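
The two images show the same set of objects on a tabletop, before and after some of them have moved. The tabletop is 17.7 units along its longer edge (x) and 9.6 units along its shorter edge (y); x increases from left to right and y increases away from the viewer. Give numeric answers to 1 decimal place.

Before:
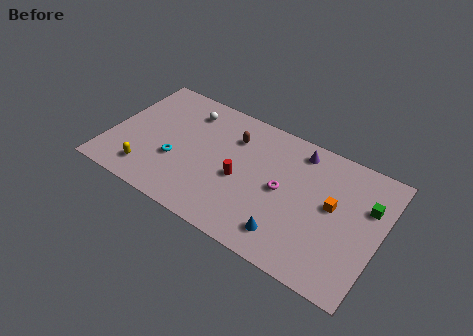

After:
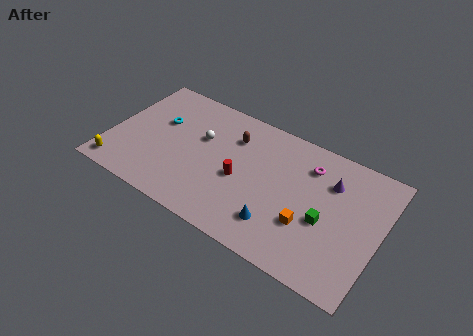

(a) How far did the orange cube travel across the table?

2.5

The orange cube moved from about (14.6, 5.3) to (13.3, 3.2), a distance of √(1.3² + 2.1²) ≈ 2.5.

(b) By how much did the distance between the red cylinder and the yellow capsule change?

+2.0

Before: roughly 6.3 units apart; after: 8.3. That's 2.0 units further apart.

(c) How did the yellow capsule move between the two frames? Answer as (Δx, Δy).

(-1.9, -0.6)

The yellow capsule was at about (2.9, 1.8) and moved to about (1.0, 1.2).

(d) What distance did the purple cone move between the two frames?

2.6

The purple cone was near (12.0, 8.2) before and (14.3, 6.9) after, so it travelled √(2.3² + 1.3²) ≈ 2.6 units.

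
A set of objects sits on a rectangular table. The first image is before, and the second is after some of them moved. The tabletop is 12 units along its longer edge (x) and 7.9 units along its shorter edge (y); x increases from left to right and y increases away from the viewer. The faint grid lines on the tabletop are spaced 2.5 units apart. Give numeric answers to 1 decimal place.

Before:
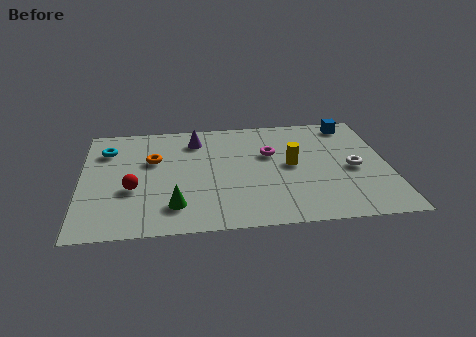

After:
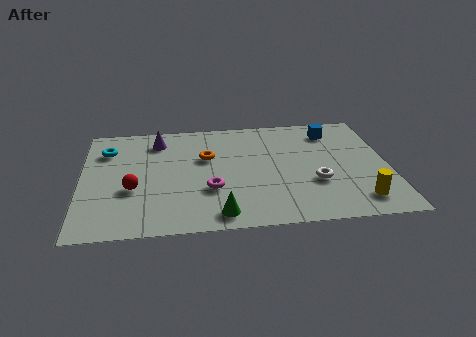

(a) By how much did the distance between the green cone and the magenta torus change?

-3.3

They were about 5.0 units apart before and 1.7 after — 3.3 units closer together.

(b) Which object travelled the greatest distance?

the yellow cylinder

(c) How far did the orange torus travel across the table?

2.1

The orange torus moved from about (2.8, 5.0) to (4.9, 5.0), a distance of √(2.1² + 0.0²) ≈ 2.1.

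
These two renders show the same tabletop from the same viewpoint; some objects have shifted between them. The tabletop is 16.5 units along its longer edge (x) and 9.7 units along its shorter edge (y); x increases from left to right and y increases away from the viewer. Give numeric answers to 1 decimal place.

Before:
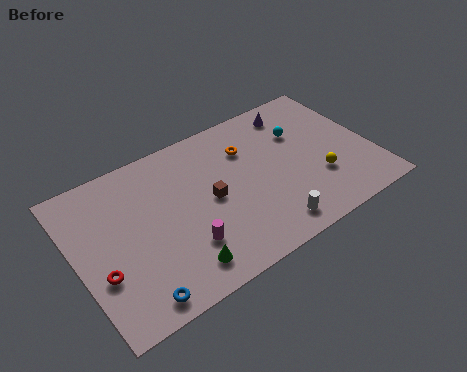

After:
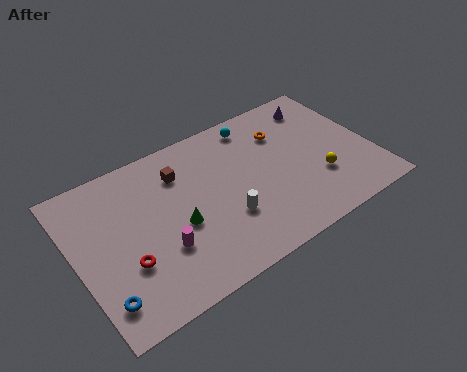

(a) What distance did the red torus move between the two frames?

1.4

From (1.1, 3.4) to (2.5, 3.3), the red torus covered √(1.4² + 0.1²) ≈ 1.4 units.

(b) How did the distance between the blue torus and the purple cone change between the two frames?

+2.1

The distance was about 12.5 in the first image and 14.6 in the second, so they moved 2.1 units further apart.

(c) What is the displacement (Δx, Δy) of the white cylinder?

(-2.1, 1.8)

From the two frames, the white cylinder sits at roughly (10.1, 1.4) before and (8.0, 3.2) after.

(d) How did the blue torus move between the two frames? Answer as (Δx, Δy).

(-1.6, 0.8)

The blue torus was at about (2.6, 1.1) and moved to about (1.0, 1.9).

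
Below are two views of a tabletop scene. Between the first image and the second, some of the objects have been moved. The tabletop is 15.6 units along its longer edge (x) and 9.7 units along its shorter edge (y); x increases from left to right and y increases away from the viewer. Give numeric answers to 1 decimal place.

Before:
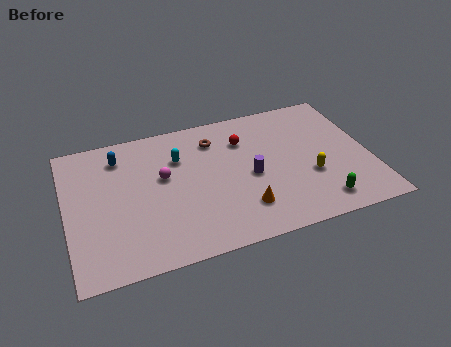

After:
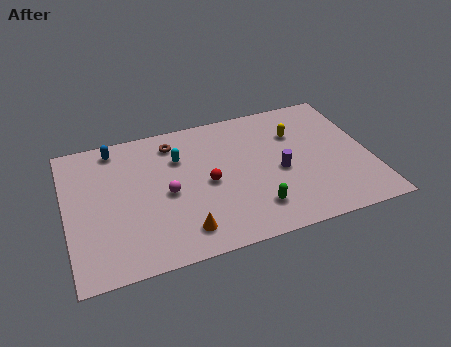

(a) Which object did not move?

the cyan capsule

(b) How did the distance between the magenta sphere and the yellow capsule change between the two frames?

-0.4

Before: roughly 7.7 units apart; after: 7.3. That's 0.4 units closer together.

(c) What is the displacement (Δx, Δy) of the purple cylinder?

(1.5, -0.1)

The purple cylinder was at about (9.4, 4.4) and moved to about (10.9, 4.3).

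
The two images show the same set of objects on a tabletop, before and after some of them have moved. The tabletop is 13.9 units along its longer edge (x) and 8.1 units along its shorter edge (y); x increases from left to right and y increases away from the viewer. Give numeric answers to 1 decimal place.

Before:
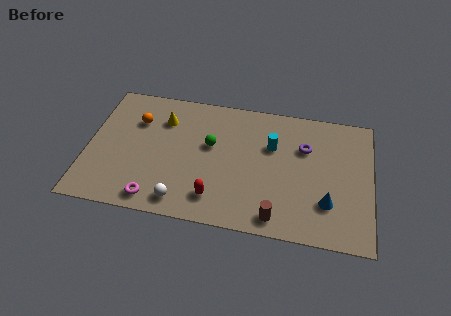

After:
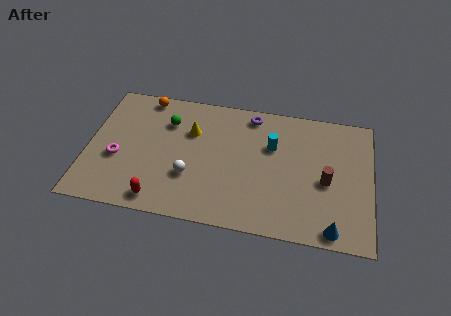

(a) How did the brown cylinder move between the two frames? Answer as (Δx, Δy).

(2.3, 2.6)

The brown cylinder started near (9.4, 1.0) and ended near (11.7, 3.6).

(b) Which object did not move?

the cyan cylinder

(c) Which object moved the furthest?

the brown cylinder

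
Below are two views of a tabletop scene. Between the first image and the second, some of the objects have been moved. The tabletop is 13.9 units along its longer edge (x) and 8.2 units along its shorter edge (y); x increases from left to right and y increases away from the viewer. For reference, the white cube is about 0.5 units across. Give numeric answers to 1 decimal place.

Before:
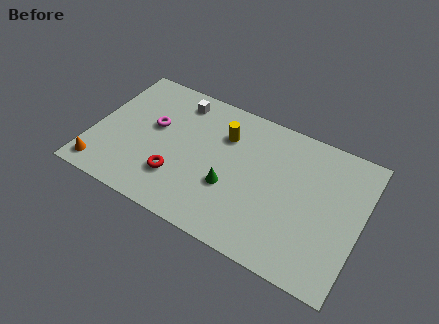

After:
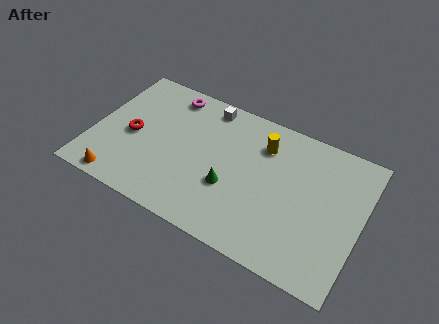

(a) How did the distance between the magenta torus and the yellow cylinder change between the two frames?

+1.4

The distance was about 3.8 in the first image and 5.2 in the second, so they moved 1.4 units further apart.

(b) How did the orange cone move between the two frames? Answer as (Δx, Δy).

(1.0, -0.3)

From the two frames, the orange cone sits at roughly (0.8, 1.1) before and (1.8, 0.8) after.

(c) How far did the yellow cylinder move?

2.0

The yellow cylinder was near (6.6, 5.9) before and (8.6, 6.2) after, so it travelled √(2.0² + 0.3²) ≈ 2.0 units.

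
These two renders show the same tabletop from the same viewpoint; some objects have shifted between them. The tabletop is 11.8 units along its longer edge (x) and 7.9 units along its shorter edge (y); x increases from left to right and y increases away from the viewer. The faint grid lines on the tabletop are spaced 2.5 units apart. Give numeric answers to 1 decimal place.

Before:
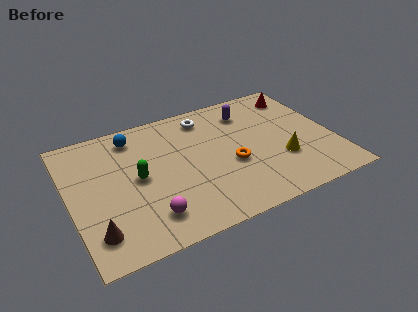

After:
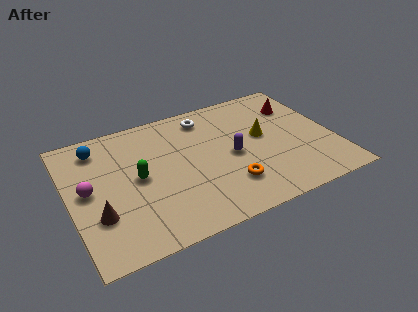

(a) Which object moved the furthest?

the magenta sphere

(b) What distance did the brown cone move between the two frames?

0.9

The brown cone moved from about (0.9, 1.6) to (1.1, 2.5), a distance of √(0.2² + 0.9²) ≈ 0.9.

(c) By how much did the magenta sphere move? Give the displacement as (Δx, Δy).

(-2.4, 2.5)

From the two frames, the magenta sphere sits at roughly (3.2, 1.6) before and (0.8, 4.1) after.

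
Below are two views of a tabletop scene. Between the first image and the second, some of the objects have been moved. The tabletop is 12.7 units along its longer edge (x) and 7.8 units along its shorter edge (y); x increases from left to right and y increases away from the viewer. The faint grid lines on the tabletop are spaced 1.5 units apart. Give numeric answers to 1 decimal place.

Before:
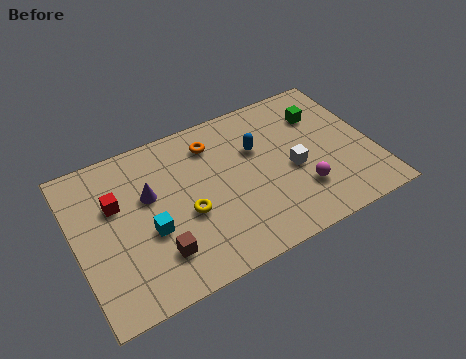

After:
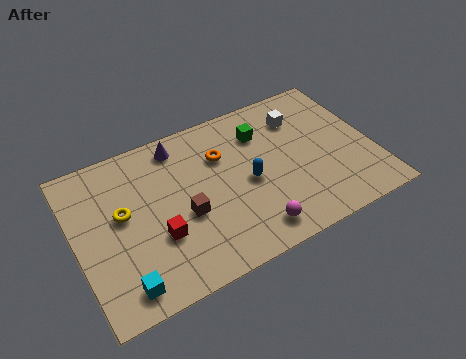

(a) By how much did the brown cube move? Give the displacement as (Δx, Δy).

(1.3, 1.3)

The brown cube started near (3.2, 1.9) and ended near (4.5, 3.2).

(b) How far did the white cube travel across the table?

2.6

The white cube was near (9.2, 3.4) before and (9.9, 5.9) after, so it travelled √(0.7² + 2.5²) ≈ 2.6 units.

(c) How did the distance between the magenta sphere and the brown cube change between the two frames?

-2.9

The distance was about 6.2 in the first image and 3.3 in the second, so they moved 2.9 units closer together.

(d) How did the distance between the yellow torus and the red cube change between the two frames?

-1.2

They were about 3.3 units apart before and 2.1 after — 1.2 units closer together.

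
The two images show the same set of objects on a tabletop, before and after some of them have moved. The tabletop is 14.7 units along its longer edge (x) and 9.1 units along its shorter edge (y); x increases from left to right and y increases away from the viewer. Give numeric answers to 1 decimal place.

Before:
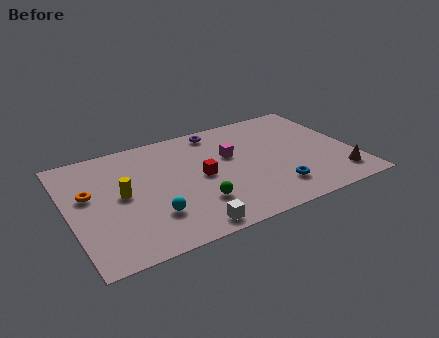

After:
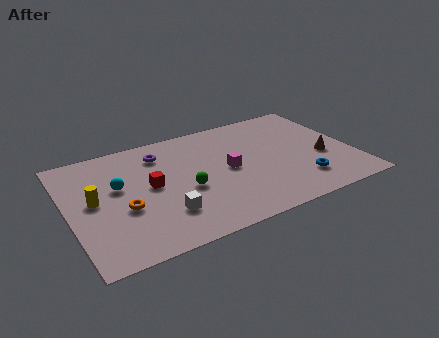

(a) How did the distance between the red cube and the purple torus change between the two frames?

-1.2

Before: roughly 3.7 units apart; after: 2.5. That's 1.2 units closer together.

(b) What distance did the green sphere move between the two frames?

1.4

From (6.3, 2.5) to (5.9, 3.8), the green sphere covered √(0.4² + 1.3²) ≈ 1.4 units.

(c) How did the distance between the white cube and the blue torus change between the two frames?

+2.3

The distance was about 4.8 in the first image and 7.1 in the second, so they moved 2.3 units further apart.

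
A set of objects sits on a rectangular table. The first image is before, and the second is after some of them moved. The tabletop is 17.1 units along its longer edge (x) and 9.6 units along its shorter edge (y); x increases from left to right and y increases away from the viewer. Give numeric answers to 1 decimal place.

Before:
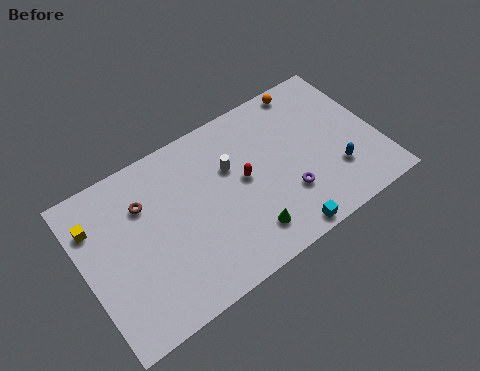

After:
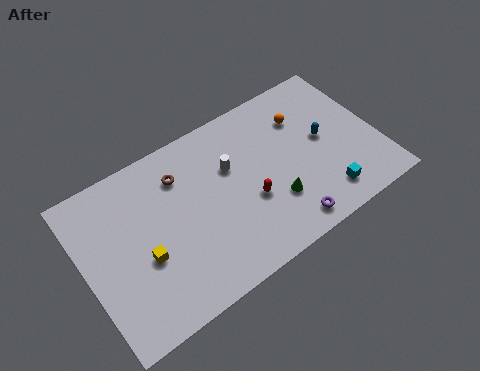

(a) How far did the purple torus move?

1.7

From (11.5, 2.9) to (11.1, 1.2), the purple torus covered √(0.4² + 1.7²) ≈ 1.7 units.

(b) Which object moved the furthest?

the yellow cube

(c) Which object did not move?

the white cylinder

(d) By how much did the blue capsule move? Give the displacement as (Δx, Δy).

(-0.3, 2.3)

From the two frames, the blue capsule sits at roughly (14.4, 2.8) before and (14.1, 5.1) after.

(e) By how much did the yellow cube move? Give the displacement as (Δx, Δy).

(2.3, -3.3)

From the two frames, the yellow cube sits at roughly (0.9, 7.1) before and (3.2, 3.8) after.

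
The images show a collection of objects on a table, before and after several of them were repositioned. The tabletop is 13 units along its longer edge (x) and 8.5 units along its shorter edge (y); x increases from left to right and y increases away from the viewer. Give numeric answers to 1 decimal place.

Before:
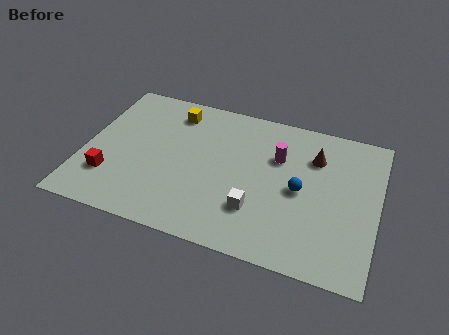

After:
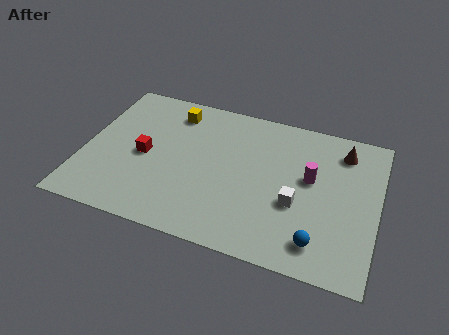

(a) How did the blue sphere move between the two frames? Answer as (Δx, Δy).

(1.0, -2.6)

From the two frames, the blue sphere sits at roughly (9.6, 4.1) before and (10.6, 1.5) after.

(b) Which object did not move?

the yellow cube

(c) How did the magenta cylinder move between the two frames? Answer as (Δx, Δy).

(1.5, -0.8)

The magenta cylinder started near (8.5, 5.7) and ended near (10.0, 4.9).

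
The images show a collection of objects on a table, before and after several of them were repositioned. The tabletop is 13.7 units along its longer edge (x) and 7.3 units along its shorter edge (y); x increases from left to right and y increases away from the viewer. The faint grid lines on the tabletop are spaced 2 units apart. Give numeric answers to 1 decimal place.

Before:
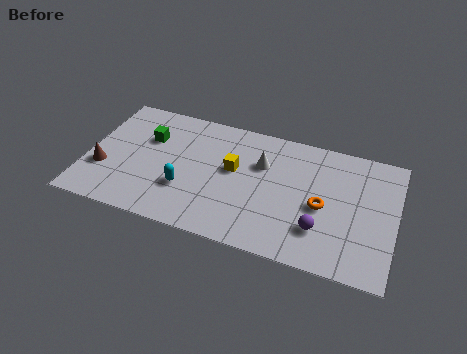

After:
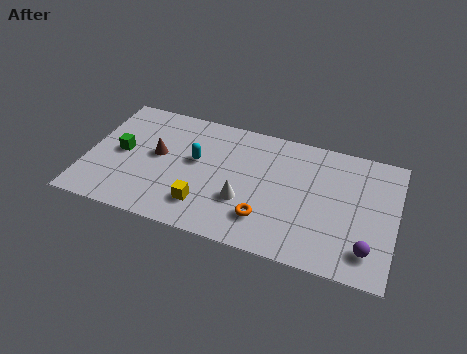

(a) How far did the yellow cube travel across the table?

2.7

The yellow cube was near (6.5, 4.2) before and (5.4, 1.7) after, so it travelled √(1.1² + 2.5²) ≈ 2.7 units.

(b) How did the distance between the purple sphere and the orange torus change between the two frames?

+3.2

Before: roughly 1.3 units apart; after: 4.5. That's 3.2 units further apart.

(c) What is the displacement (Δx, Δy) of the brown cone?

(2.3, 1.5)

The brown cone was at about (0.8, 2.5) and moved to about (3.1, 4.0).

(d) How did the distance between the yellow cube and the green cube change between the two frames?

+0.4

Before: roughly 4.0 units apart; after: 4.4. That's 0.4 units further apart.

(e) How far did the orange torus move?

2.8

From (10.5, 3.3) to (8.1, 1.8), the orange torus covered √(2.4² + 1.5²) ≈ 2.8 units.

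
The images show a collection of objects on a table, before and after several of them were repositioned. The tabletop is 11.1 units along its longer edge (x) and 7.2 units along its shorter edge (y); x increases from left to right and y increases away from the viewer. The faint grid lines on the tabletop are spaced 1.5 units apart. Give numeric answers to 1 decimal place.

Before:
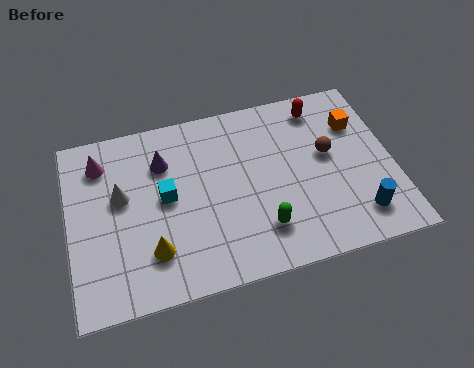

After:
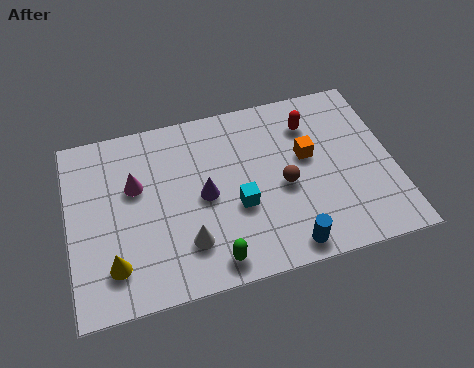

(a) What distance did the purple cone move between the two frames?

2.1

From (3.3, 5.2) to (4.6, 3.5), the purple cone covered √(1.3² + 1.7²) ≈ 2.1 units.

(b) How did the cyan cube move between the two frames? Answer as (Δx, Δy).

(2.4, -1.0)

The cyan cube was at about (3.3, 3.8) and moved to about (5.7, 2.8).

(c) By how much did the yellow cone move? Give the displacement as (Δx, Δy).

(-1.3, -0.2)

The yellow cone was at about (2.7, 1.8) and moved to about (1.4, 1.6).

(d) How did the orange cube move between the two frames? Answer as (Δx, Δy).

(-1.8, -0.9)

The orange cube was at about (10.0, 5.1) and moved to about (8.2, 4.2).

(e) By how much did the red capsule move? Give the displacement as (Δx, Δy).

(-0.4, -0.6)

From the two frames, the red capsule sits at roughly (8.8, 6.1) before and (8.4, 5.5) after.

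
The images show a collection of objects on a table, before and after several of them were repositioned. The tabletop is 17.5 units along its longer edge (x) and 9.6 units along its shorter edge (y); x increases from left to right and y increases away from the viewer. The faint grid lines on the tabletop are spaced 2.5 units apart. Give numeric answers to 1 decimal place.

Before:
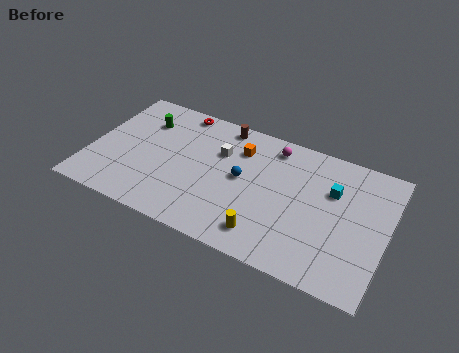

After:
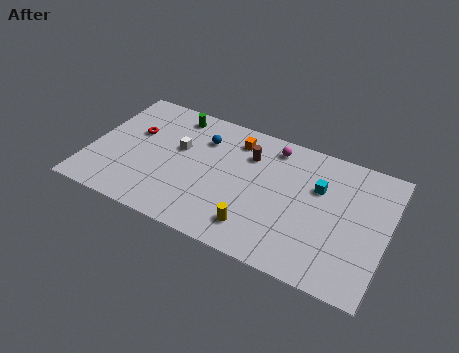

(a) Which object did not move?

the magenta sphere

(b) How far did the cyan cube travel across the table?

0.8

The cyan cube was near (14.2, 6.4) before and (13.4, 6.3) after, so it travelled √(0.8² + 0.1²) ≈ 0.8 units.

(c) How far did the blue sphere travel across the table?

3.3

From (9.0, 5.1) to (6.4, 7.1), the blue sphere covered √(2.6² + 2.0²) ≈ 3.3 units.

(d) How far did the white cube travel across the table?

2.5

The white cube was near (7.5, 6.5) before and (5.1, 5.8) after, so it travelled √(2.4² + 0.7²) ≈ 2.5 units.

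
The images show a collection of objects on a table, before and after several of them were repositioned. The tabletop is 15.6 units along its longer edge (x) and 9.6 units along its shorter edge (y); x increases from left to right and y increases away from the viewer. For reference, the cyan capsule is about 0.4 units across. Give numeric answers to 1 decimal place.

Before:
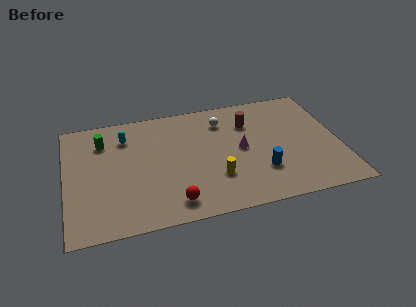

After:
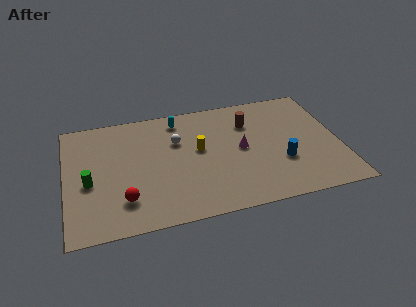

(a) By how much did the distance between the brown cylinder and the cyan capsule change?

-2.9

The distance was about 7.1 in the first image and 4.2 in the second, so they moved 2.9 units closer together.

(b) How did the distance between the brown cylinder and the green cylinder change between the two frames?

+1.3

The distance was about 8.4 in the first image and 9.7 in the second, so they moved 1.3 units further apart.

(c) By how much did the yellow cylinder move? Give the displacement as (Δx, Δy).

(-0.8, 2.5)

The yellow cylinder started near (8.4, 2.9) and ended near (7.6, 5.4).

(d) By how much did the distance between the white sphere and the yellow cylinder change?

-3.1

Before: roughly 4.7 units apart; after: 1.6. That's 3.1 units closer together.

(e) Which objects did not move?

the brown cylinder and the magenta cone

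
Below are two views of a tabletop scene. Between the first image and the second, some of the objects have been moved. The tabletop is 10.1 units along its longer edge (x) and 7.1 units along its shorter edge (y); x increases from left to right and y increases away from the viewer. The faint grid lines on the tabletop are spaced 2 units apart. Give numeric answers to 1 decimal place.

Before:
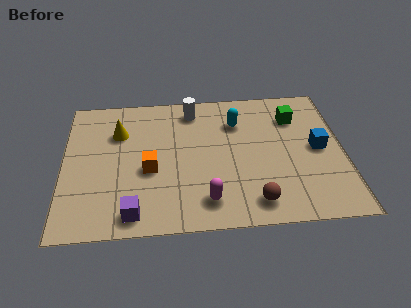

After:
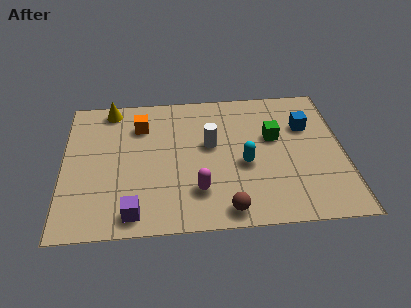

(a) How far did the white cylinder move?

2.0

The white cylinder was near (4.7, 6.0) before and (5.3, 4.1) after, so it travelled √(0.6² + 1.9²) ≈ 2.0 units.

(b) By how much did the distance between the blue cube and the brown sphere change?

+1.5

The distance was about 3.5 in the first image and 5.0 in the second, so they moved 1.5 units further apart.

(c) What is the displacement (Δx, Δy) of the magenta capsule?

(-0.3, 0.5)

From the two frames, the magenta capsule sits at roughly (5.1, 1.3) before and (4.8, 1.8) after.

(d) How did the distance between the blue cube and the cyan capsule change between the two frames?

-0.4

Before: roughly 3.3 units apart; after: 2.9. That's 0.4 units closer together.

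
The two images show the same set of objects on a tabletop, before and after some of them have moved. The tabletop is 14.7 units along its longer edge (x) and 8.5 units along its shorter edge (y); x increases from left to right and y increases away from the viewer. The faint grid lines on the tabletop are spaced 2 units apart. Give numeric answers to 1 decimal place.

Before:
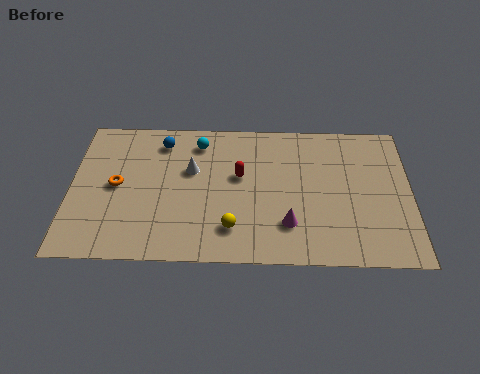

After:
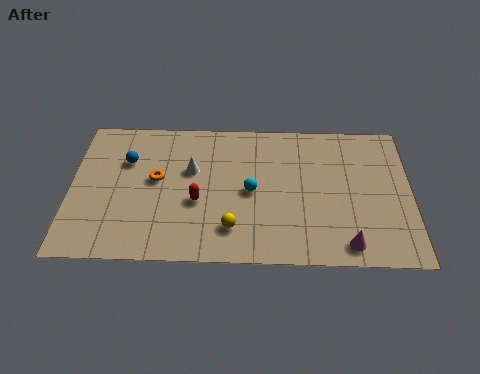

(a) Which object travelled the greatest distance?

the cyan sphere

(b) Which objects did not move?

the white cone and the yellow sphere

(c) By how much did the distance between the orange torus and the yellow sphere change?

-1.2

The distance was about 5.5 in the first image and 4.3 in the second, so they moved 1.2 units closer together.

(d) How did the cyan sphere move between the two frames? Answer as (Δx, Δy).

(2.3, -2.9)

The cyan sphere started near (5.5, 7.0) and ended near (7.8, 4.1).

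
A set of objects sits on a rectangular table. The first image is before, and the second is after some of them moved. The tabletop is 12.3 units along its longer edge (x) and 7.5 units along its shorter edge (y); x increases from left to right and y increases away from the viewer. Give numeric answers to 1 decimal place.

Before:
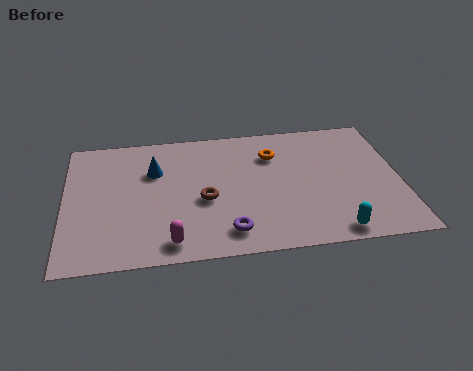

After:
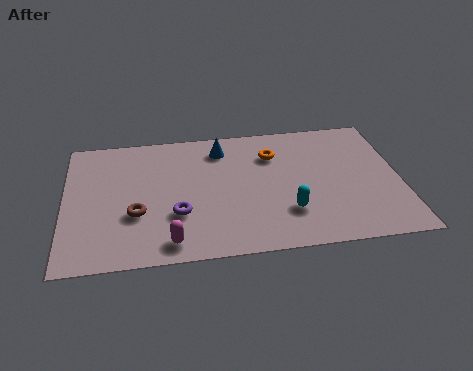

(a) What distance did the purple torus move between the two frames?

2.2

From (5.9, 1.3) to (4.1, 2.5), the purple torus covered √(1.8² + 1.2²) ≈ 2.2 units.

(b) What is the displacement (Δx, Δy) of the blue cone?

(2.5, 1.0)

The blue cone was at about (3.3, 5.1) and moved to about (5.8, 6.1).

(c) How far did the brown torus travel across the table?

2.5

From (5.1, 3.2) to (2.6, 2.7), the brown torus covered √(2.5² + 0.5²) ≈ 2.5 units.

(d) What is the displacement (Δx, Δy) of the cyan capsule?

(-1.6, 1.3)

From the two frames, the cyan capsule sits at roughly (9.7, 0.8) before and (8.1, 2.1) after.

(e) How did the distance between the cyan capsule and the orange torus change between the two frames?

-1.7

Before: roughly 5.1 units apart; after: 3.4. That's 1.7 units closer together.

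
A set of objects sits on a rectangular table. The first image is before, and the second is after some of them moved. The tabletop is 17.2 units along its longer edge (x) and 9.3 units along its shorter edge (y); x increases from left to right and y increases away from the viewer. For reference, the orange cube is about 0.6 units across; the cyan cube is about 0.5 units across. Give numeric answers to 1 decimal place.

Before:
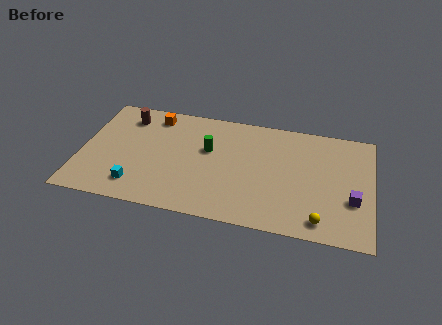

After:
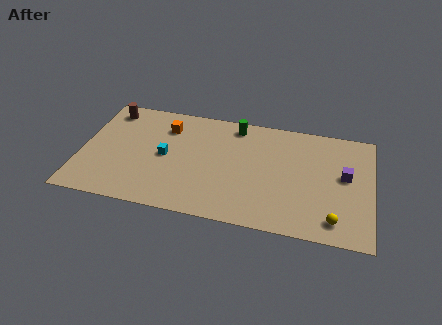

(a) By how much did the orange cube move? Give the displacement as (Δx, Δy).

(0.8, -0.8)

The orange cube was at about (4.1, 7.9) and moved to about (4.9, 7.1).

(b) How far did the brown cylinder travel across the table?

1.2

The brown cylinder was near (2.5, 7.5) before and (1.4, 7.9) after, so it travelled √(1.1² + 0.4²) ≈ 1.2 units.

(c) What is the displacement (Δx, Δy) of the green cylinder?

(1.5, 2.4)

The green cylinder was at about (7.5, 5.7) and moved to about (9.0, 8.1).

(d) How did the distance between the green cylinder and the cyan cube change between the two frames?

-0.3

Before: roughly 5.6 units apart; after: 5.3. That's 0.3 units closer together.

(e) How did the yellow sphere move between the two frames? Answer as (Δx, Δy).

(0.8, 0.2)

The yellow sphere was at about (14.3, 1.3) and moved to about (15.1, 1.5).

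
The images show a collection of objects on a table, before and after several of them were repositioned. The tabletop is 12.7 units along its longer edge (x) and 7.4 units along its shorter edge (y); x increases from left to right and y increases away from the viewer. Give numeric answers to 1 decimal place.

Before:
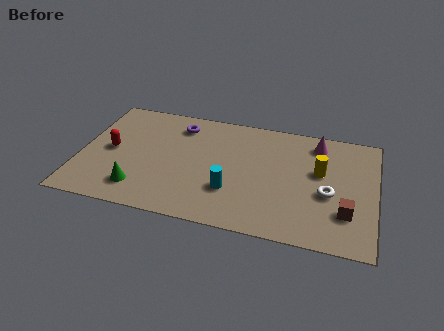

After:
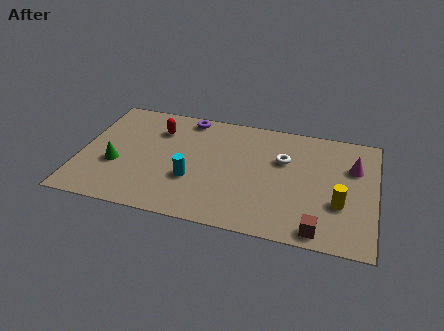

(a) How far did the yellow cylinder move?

2.0

From (10.3, 4.4) to (11.2, 2.6), the yellow cylinder covered √(0.9² + 1.8²) ≈ 2.0 units.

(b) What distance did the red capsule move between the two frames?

2.6

From (1.3, 3.7) to (3.2, 5.5), the red capsule covered √(1.9² + 1.8²) ≈ 2.6 units.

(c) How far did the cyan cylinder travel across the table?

1.7

The cyan cylinder was near (6.6, 2.3) before and (4.9, 2.6) after, so it travelled √(1.7² + 0.3²) ≈ 1.7 units.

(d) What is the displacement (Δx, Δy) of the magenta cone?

(1.6, -1.2)

The magenta cone started near (10.1, 6.2) and ended near (11.7, 5.0).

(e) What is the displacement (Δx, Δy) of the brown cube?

(-1.1, -1.3)

The brown cube was at about (11.5, 2.1) and moved to about (10.4, 0.8).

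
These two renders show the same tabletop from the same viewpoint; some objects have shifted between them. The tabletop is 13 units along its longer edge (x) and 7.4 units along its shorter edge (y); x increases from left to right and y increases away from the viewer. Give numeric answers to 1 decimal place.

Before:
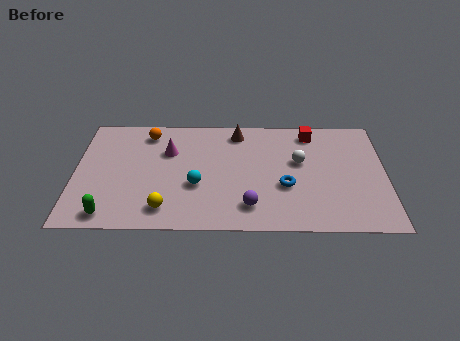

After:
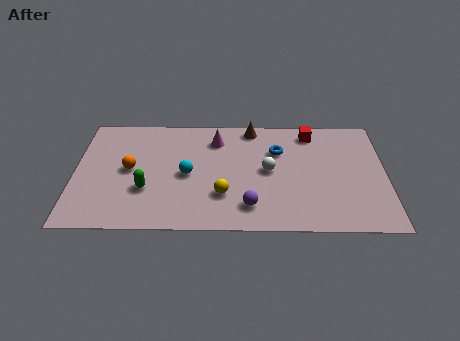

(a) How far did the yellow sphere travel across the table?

2.6

From (3.8, 1.3) to (6.2, 2.2), the yellow sphere covered √(2.4² + 0.9²) ≈ 2.6 units.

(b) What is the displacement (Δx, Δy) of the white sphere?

(-1.3, -0.6)

The white sphere was at about (9.4, 4.4) and moved to about (8.1, 3.8).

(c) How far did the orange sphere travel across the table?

2.5

The orange sphere moved from about (3.0, 6.2) to (2.3, 3.8), a distance of √(0.7² + 2.4²) ≈ 2.5.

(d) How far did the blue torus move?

2.3

The blue torus moved from about (8.8, 2.8) to (8.5, 5.1), a distance of √(0.3² + 2.3²) ≈ 2.3.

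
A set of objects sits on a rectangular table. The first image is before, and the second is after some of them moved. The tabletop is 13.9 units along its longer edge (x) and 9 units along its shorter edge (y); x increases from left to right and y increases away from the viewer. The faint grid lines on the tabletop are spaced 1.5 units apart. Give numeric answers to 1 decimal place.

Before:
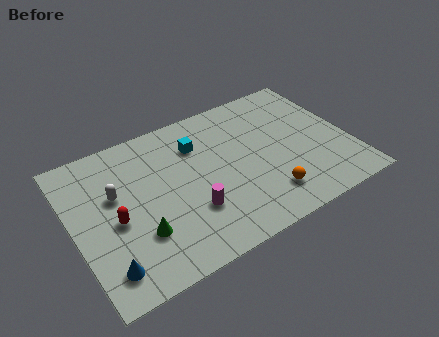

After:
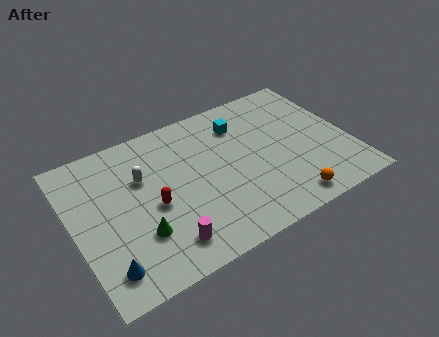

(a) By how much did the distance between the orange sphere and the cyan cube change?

+0.5

The distance was about 5.5 in the first image and 6.0 in the second, so they moved 0.5 units further apart.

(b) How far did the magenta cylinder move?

1.9

The magenta cylinder was near (5.6, 2.8) before and (4.1, 1.6) after, so it travelled √(1.5² + 1.2²) ≈ 1.9 units.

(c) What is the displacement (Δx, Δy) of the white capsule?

(1.4, 0.4)

The white capsule started near (2.2, 5.5) and ended near (3.6, 5.9).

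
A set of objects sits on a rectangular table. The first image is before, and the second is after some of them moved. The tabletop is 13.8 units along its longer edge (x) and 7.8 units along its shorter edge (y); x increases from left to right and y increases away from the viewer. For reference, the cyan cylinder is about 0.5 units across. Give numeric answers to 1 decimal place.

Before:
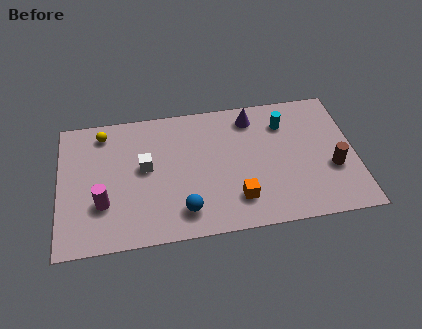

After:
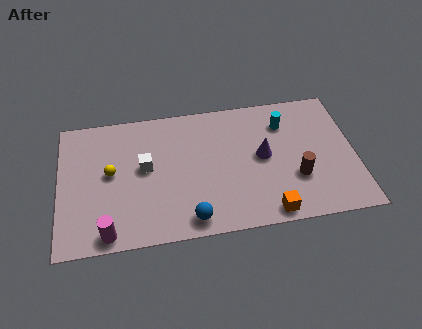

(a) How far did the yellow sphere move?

2.4

From (2.1, 6.6) to (2.4, 4.2), the yellow sphere covered √(0.3² + 2.4²) ≈ 2.4 units.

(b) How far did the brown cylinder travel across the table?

1.7

From (12.7, 2.9) to (11.0, 2.6), the brown cylinder covered √(1.7² + 0.3²) ≈ 1.7 units.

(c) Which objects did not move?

the cyan cylinder and the white cube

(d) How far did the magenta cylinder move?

1.7

The magenta cylinder moved from about (2.0, 2.5) to (2.2, 0.8), a distance of √(0.2² + 1.7²) ≈ 1.7.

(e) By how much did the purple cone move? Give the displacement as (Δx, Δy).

(0.4, -2.4)

The purple cone was at about (9.1, 6.5) and moved to about (9.5, 4.1).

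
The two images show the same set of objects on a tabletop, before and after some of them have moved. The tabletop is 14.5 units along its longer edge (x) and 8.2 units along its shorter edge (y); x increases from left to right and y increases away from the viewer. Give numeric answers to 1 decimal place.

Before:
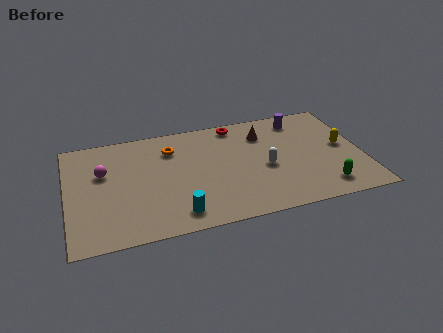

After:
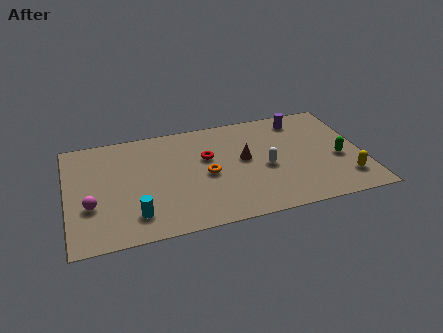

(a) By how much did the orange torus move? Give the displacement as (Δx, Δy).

(1.6, -2.4)

From the two frames, the orange torus sits at roughly (5.2, 6.2) before and (6.8, 3.8) after.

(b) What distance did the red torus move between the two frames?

2.7

From (8.5, 7.3) to (6.9, 5.1), the red torus covered √(1.6² + 2.2²) ≈ 2.7 units.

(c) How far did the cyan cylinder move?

2.0

From (5.2, 1.3) to (3.2, 1.7), the cyan cylinder covered √(2.0² + 0.4²) ≈ 2.0 units.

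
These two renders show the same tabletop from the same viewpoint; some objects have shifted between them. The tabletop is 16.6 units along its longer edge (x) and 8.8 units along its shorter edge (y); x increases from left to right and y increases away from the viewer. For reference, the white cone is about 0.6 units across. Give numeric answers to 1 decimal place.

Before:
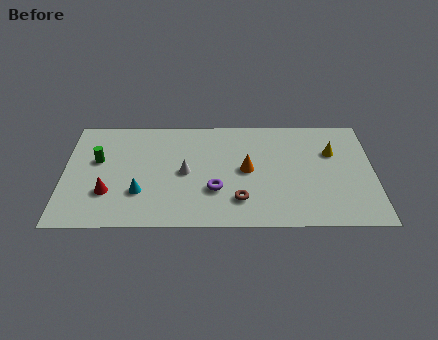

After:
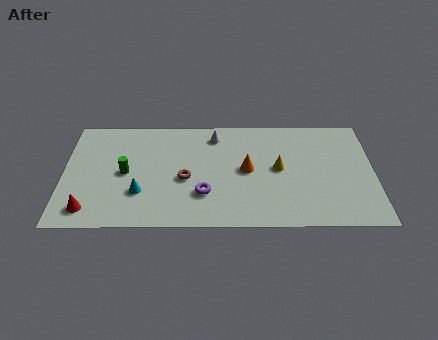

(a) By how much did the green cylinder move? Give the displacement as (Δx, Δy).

(1.5, -1.0)

The green cylinder started near (1.8, 5.3) and ended near (3.3, 4.3).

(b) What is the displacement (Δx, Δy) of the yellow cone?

(-2.9, -1.3)

The yellow cone was at about (14.4, 5.9) and moved to about (11.5, 4.6).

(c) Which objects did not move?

the orange cone and the cyan cone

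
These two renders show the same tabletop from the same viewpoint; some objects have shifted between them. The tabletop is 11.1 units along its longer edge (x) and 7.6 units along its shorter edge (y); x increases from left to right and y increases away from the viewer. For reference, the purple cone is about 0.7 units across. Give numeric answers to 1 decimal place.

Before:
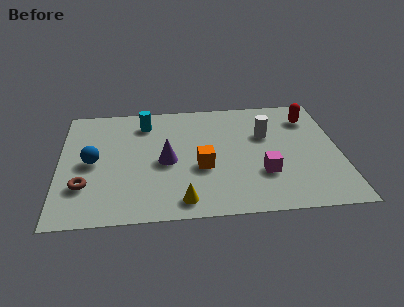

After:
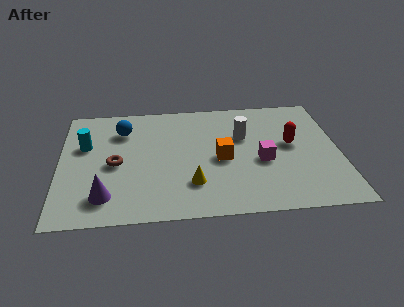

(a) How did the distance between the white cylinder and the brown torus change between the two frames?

-2.4

The distance was about 7.7 in the first image and 5.3 in the second, so they moved 2.4 units closer together.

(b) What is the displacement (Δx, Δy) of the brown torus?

(1.2, 1.3)

The brown torus was at about (1.0, 2.2) and moved to about (2.2, 3.5).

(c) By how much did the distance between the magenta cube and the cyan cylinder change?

+1.3

The distance was about 5.9 in the first image and 7.2 in the second, so they moved 1.3 units further apart.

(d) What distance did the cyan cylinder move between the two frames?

2.7

The cyan cylinder moved from about (3.4, 6.1) to (1.0, 4.8), a distance of √(2.4² + 1.3²) ≈ 2.7.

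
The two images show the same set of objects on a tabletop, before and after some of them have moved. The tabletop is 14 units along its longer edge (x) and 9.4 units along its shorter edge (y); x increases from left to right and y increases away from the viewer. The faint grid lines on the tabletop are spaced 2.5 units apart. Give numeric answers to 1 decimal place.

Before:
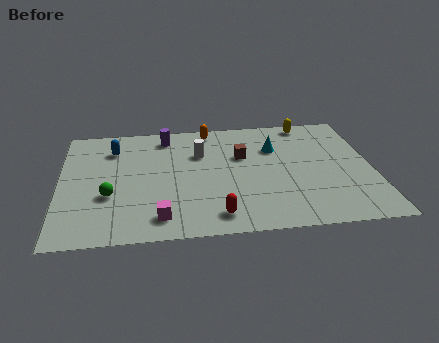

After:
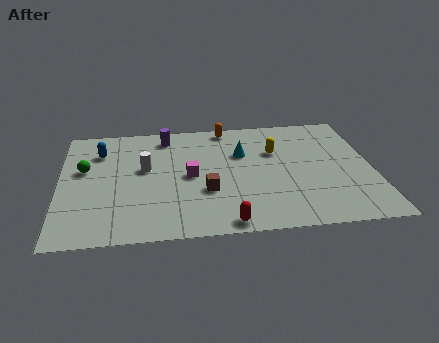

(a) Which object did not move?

the purple cylinder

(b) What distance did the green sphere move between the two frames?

2.5

From (2.2, 3.4) to (1.1, 5.6), the green sphere covered √(1.1² + 2.2²) ≈ 2.5 units.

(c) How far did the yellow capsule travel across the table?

2.8

The yellow capsule moved from about (11.3, 8.5) to (9.7, 6.2), a distance of √(1.6² + 2.3²) ≈ 2.8.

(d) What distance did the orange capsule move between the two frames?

0.8

From (6.8, 8.4) to (7.6, 8.5), the orange capsule covered √(0.8² + 0.1²) ≈ 0.8 units.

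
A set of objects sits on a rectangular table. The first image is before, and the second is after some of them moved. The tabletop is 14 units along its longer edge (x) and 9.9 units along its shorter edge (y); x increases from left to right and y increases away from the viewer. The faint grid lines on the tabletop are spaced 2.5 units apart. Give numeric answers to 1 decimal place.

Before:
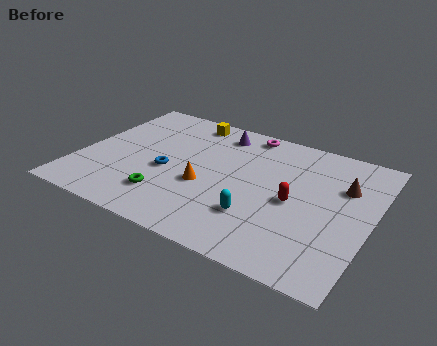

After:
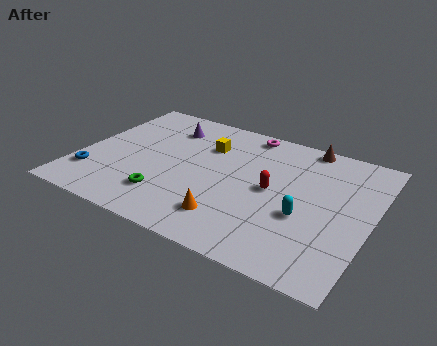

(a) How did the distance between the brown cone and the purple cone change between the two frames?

+0.3

They were about 6.5 units apart before and 6.8 after — 0.3 units further apart.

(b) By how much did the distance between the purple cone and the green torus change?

-0.7

Before: roughly 6.2 units apart; after: 5.5. That's 0.7 units closer together.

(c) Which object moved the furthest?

the blue torus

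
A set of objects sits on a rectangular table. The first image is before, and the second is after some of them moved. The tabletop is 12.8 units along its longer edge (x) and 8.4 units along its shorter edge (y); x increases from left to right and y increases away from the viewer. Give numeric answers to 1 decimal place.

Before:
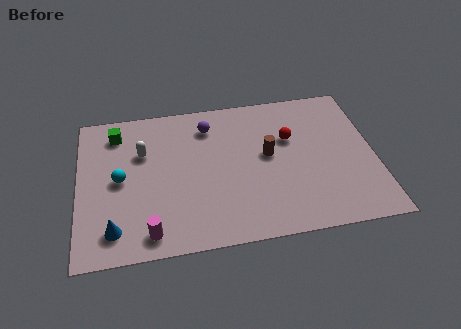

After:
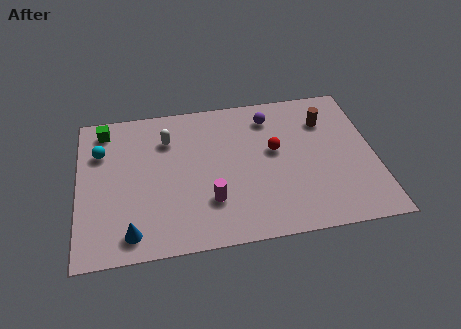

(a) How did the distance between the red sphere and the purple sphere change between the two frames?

-1.7

They were about 3.7 units apart before and 2.0 after — 1.7 units closer together.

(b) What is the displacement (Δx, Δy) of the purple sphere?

(2.7, 0.1)

From the two frames, the purple sphere sits at roughly (5.7, 6.7) before and (8.4, 6.8) after.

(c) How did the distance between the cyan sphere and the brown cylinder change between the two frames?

+3.4

They were about 6.4 units apart before and 9.8 after — 3.4 units further apart.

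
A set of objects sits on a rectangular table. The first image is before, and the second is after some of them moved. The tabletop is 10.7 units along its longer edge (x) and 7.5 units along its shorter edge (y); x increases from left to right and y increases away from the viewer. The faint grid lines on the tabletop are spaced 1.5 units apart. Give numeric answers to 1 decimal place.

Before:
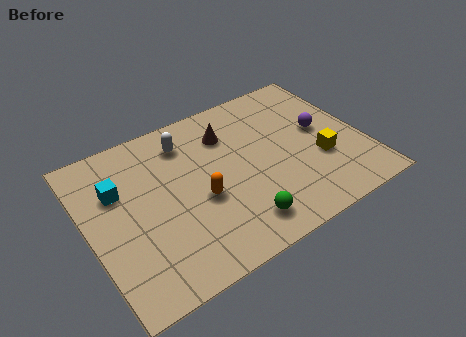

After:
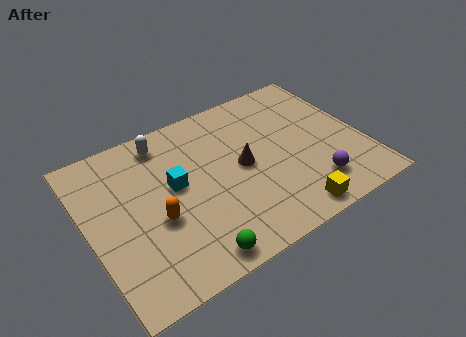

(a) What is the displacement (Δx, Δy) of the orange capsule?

(-1.7, -0.1)

The orange capsule was at about (4.2, 3.1) and moved to about (2.5, 3.0).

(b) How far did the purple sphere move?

2.6

From (9.2, 4.1) to (8.4, 1.6), the purple sphere covered √(0.8² + 2.5²) ≈ 2.6 units.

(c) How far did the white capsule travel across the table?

0.9

The white capsule was near (4.1, 6.0) before and (3.3, 6.4) after, so it travelled √(0.8² + 0.4²) ≈ 0.9 units.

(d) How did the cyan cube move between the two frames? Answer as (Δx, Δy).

(2.1, -0.8)

The cyan cube was at about (1.3, 5.0) and moved to about (3.4, 4.2).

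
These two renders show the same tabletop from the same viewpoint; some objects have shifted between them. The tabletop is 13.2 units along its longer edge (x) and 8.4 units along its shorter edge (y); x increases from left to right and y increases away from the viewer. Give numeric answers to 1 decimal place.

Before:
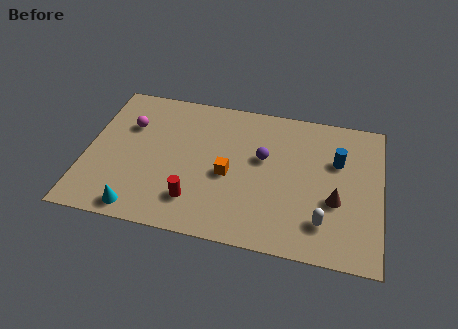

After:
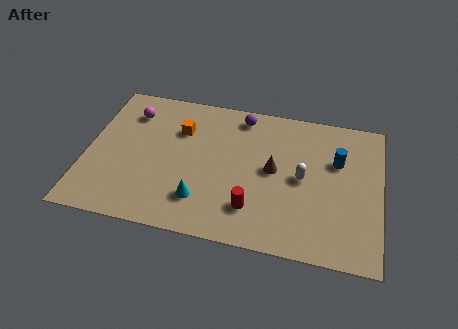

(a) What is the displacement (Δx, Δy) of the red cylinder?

(2.6, 0.1)

The red cylinder was at about (5.0, 1.9) and moved to about (7.6, 2.0).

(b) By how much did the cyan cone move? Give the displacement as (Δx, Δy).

(2.7, 1.1)

From the two frames, the cyan cone sits at roughly (2.6, 0.9) before and (5.3, 2.0) after.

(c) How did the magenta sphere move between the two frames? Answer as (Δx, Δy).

(0.0, 0.8)

The magenta sphere started near (1.8, 5.7) and ended near (1.8, 6.5).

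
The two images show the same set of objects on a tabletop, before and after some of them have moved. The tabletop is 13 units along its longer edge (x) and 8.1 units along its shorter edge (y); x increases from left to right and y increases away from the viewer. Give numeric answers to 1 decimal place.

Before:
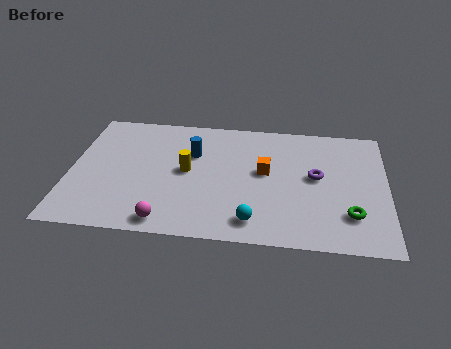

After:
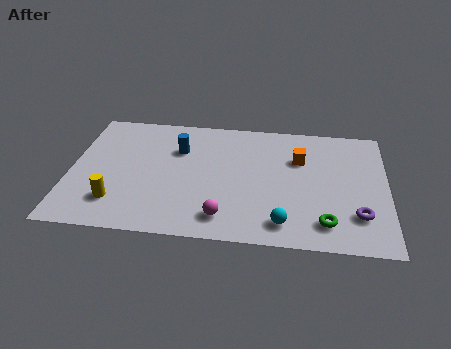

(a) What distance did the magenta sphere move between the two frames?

2.4

The magenta sphere moved from about (4.1, 0.9) to (6.4, 1.4), a distance of √(2.3² + 0.5²) ≈ 2.4.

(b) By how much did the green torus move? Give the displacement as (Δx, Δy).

(-1.0, -0.6)

The green torus started near (11.5, 2.1) and ended near (10.5, 1.5).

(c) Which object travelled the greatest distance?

the yellow cylinder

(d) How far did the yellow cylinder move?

3.6

The yellow cylinder was near (4.8, 4.2) before and (2.0, 1.9) after, so it travelled √(2.8² + 2.3²) ≈ 3.6 units.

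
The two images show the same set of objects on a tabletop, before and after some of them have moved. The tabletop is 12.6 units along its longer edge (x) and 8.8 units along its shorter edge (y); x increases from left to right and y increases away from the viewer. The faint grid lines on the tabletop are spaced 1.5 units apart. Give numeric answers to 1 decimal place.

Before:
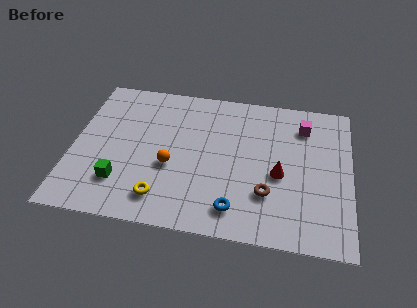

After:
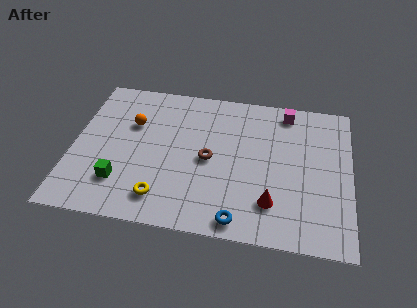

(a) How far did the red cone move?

1.7

The red cone was near (9.4, 3.8) before and (9.1, 2.1) after, so it travelled √(0.3² + 1.7²) ≈ 1.7 units.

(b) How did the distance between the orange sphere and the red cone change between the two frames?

+2.6

They were about 4.9 units apart before and 7.5 after — 2.6 units further apart.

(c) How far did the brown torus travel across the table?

3.1

From (8.9, 2.6) to (6.2, 4.2), the brown torus covered √(2.7² + 1.6²) ≈ 3.1 units.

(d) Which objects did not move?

the yellow torus and the green cube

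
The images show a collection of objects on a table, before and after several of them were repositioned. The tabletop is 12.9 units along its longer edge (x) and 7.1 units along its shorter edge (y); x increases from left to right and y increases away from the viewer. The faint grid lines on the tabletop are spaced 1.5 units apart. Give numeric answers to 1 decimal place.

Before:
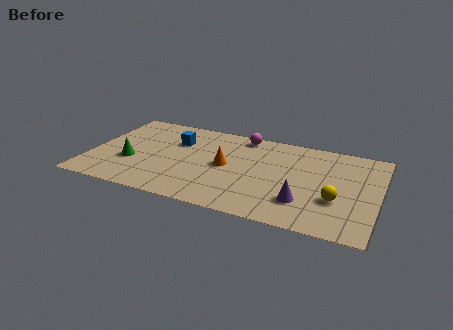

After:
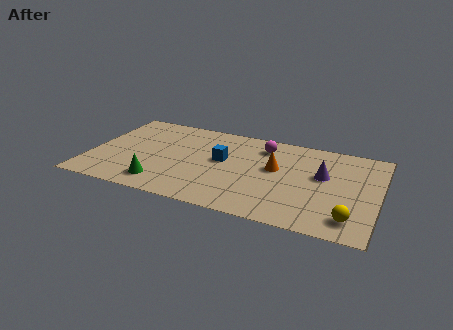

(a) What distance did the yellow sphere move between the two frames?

1.4

The yellow sphere was near (11.1, 2.5) before and (11.8, 1.3) after, so it travelled √(0.7² + 1.2²) ≈ 1.4 units.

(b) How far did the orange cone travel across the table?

2.3

The orange cone moved from about (6.1, 3.6) to (8.3, 4.1), a distance of √(2.2² + 0.5²) ≈ 2.3.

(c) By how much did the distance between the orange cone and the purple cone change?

-1.9

They were about 4.0 units apart before and 2.1 after — 1.9 units closer together.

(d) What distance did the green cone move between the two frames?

2.0

From (1.9, 2.6) to (3.4, 1.3), the green cone covered √(1.5² + 1.3²) ≈ 2.0 units.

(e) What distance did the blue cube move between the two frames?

2.4

The blue cube was near (3.7, 4.9) before and (5.9, 4.0) after, so it travelled √(2.2² + 0.9²) ≈ 2.4 units.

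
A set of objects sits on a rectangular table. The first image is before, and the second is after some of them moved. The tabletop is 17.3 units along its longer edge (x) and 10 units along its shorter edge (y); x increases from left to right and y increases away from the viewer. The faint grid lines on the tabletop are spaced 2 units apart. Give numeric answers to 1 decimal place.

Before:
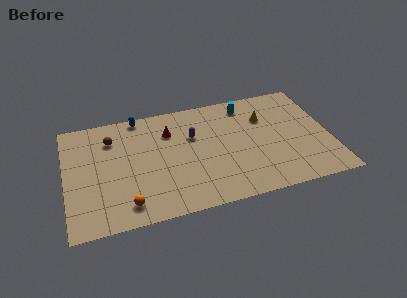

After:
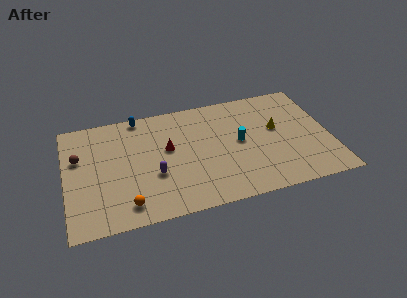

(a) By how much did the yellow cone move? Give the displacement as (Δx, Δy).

(0.7, -1.2)

The yellow cone was at about (13.2, 7.0) and moved to about (13.9, 5.8).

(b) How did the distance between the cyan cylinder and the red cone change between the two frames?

-0.6

The distance was about 5.3 in the first image and 4.7 in the second, so they moved 0.6 units closer together.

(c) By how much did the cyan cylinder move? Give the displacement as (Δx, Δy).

(-0.7, -3.3)

From the two frames, the cyan cylinder sits at roughly (12.1, 8.5) before and (11.4, 5.2) after.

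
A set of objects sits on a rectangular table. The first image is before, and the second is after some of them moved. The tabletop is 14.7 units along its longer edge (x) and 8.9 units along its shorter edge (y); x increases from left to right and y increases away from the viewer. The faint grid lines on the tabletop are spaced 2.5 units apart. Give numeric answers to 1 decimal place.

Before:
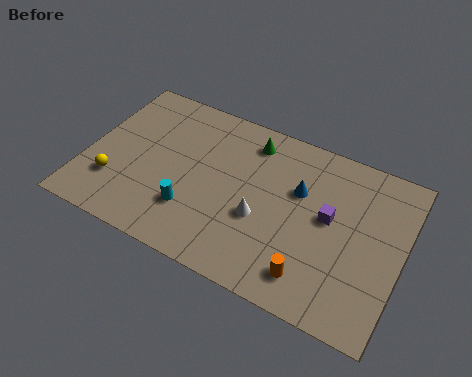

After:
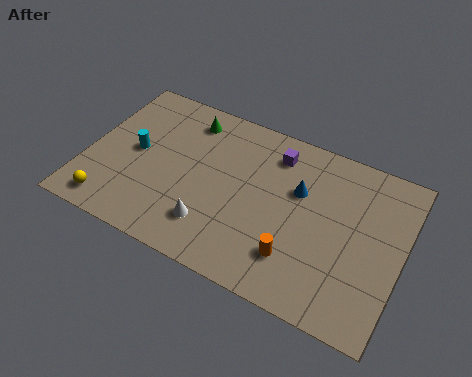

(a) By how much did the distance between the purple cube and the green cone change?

-0.5

The distance was about 4.7 in the first image and 4.2 in the second, so they moved 0.5 units closer together.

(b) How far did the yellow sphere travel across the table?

1.3

The yellow sphere moved from about (1.5, 2.5) to (1.5, 1.2), a distance of √(0.0² + 1.3²) ≈ 1.3.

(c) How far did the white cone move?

2.5

The white cone was near (8.3, 3.5) before and (6.2, 2.1) after, so it travelled √(2.1² + 1.4²) ≈ 2.5 units.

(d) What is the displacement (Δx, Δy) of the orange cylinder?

(-0.8, 0.6)

From the two frames, the orange cylinder sits at roughly (10.9, 1.6) before and (10.1, 2.2) after.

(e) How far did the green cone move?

3.0

From (7.3, 7.4) to (4.3, 7.4), the green cone covered √(3.0² + 0.0²) ≈ 3.0 units.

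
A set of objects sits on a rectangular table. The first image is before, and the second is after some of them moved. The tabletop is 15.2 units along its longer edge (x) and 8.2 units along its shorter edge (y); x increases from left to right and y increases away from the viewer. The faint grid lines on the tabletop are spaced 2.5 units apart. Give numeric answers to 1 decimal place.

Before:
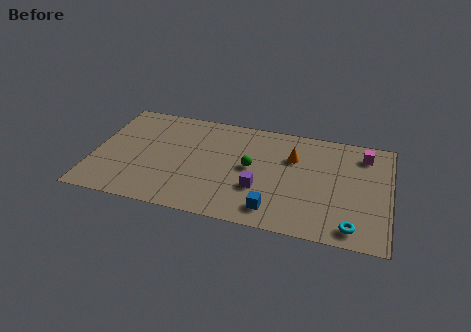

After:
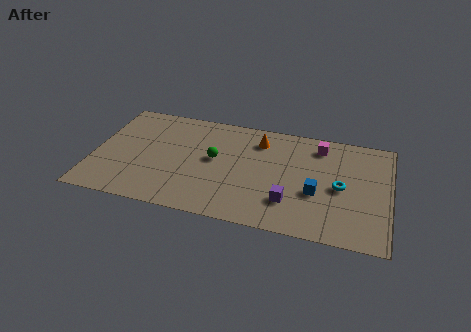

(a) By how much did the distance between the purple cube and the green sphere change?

+3.0

The distance was about 1.6 in the first image and 4.6 in the second, so they moved 3.0 units further apart.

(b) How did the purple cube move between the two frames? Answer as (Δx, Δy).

(1.6, -0.6)

From the two frames, the purple cube sits at roughly (8.6, 2.8) before and (10.2, 2.2) after.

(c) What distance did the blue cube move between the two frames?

2.8

The blue cube was near (9.4, 1.4) before and (11.5, 3.2) after, so it travelled √(2.1² + 1.8²) ≈ 2.8 units.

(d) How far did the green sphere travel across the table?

1.9

The green sphere was near (8.1, 4.3) before and (6.2, 4.5) after, so it travelled √(1.9² + 0.2²) ≈ 1.9 units.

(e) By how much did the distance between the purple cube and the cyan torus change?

-2.1

The distance was about 5.1 in the first image and 3.0 in the second, so they moved 2.1 units closer together.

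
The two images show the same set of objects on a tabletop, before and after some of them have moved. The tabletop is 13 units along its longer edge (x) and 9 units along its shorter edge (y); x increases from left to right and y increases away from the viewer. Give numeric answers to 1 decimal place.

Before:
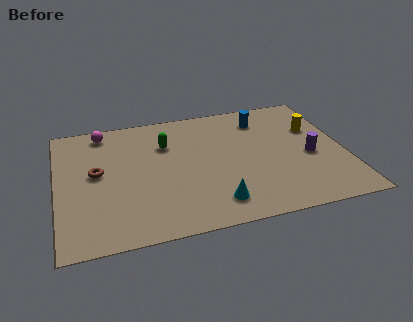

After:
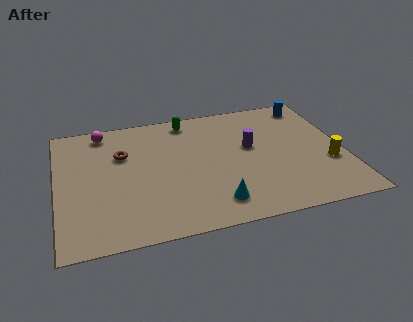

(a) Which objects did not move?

the cyan cone and the magenta sphere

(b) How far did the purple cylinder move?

2.9

The purple cylinder was near (11.4, 3.9) before and (8.8, 5.2) after, so it travelled √(2.6² + 1.3²) ≈ 2.9 units.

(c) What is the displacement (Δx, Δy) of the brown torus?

(1.2, 1.1)

The brown torus started near (1.8, 4.9) and ended near (3.0, 6.0).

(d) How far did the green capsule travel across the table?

1.9

The green capsule moved from about (5.0, 6.3) to (6.1, 7.9), a distance of √(1.1² + 1.6²) ≈ 1.9.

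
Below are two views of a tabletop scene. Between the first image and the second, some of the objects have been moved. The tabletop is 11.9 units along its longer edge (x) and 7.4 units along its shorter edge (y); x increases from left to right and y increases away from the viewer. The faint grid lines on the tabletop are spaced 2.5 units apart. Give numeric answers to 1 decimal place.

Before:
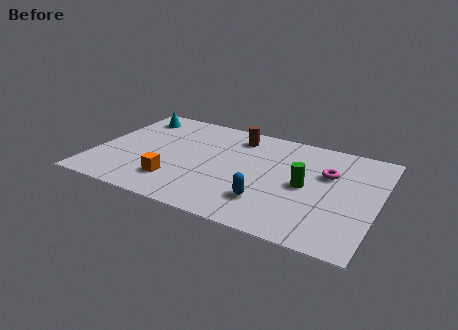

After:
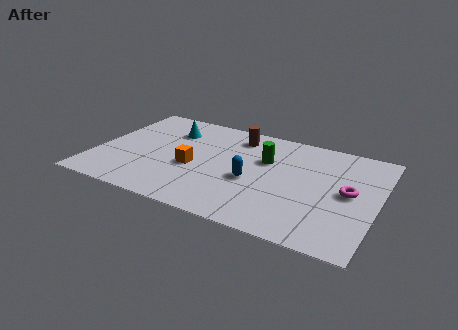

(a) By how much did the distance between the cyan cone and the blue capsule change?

-3.1

The distance was about 7.6 in the first image and 4.5 in the second, so they moved 3.1 units closer together.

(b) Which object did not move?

the brown cylinder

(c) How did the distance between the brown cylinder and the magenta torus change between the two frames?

+1.3

Before: roughly 4.2 units apart; after: 5.5. That's 1.3 units further apart.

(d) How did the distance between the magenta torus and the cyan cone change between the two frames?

-0.6

The distance was about 8.6 in the first image and 8.0 in the second, so they moved 0.6 units closer together.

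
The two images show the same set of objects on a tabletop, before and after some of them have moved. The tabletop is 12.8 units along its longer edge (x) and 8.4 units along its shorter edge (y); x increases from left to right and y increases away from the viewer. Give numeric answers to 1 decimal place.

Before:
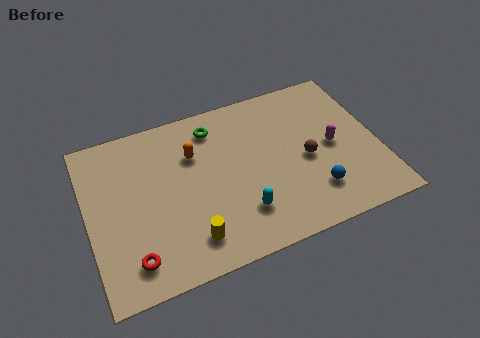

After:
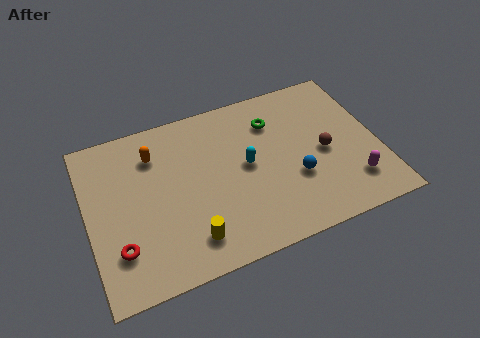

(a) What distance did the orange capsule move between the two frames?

1.8

The orange capsule was near (4.8, 5.8) before and (3.1, 6.4) after, so it travelled √(1.7² + 0.6²) ≈ 1.8 units.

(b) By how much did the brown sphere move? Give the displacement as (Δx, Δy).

(0.8, 0.1)

The brown sphere started near (9.6, 3.8) and ended near (10.4, 3.9).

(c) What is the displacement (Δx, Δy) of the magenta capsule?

(0.6, -2.2)

From the two frames, the magenta capsule sits at roughly (10.8, 4.1) before and (11.4, 1.9) after.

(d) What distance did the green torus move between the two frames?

2.7

From (5.8, 6.9) to (8.4, 6.3), the green torus covered √(2.6² + 0.6²) ≈ 2.7 units.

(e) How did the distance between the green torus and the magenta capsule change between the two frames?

-0.4

The distance was about 5.7 in the first image and 5.3 in the second, so they moved 0.4 units closer together.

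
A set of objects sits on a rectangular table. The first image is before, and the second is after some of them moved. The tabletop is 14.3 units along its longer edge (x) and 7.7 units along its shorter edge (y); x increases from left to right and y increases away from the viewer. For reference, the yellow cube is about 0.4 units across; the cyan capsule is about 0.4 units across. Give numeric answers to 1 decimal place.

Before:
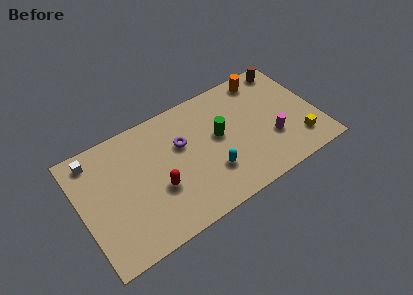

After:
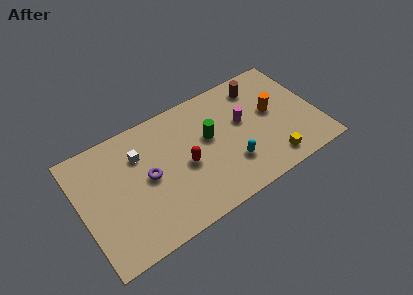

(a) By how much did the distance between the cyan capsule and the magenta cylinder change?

-1.3

They were about 3.8 units apart before and 2.5 after — 1.3 units closer together.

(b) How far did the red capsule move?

1.8

The red capsule moved from about (4.5, 2.9) to (6.2, 3.5), a distance of √(1.7² + 0.6²) ≈ 1.8.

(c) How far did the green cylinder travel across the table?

0.6

The green cylinder was near (8.4, 4.3) before and (7.8, 4.5) after, so it travelled √(0.6² + 0.2²) ≈ 0.6 units.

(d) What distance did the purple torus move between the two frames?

2.4

From (6.2, 4.9) to (4.0, 3.9), the purple torus covered √(2.2² + 1.0²) ≈ 2.4 units.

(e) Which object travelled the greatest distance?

the white cube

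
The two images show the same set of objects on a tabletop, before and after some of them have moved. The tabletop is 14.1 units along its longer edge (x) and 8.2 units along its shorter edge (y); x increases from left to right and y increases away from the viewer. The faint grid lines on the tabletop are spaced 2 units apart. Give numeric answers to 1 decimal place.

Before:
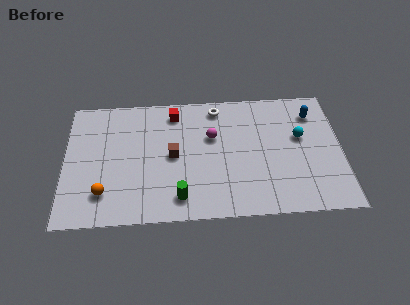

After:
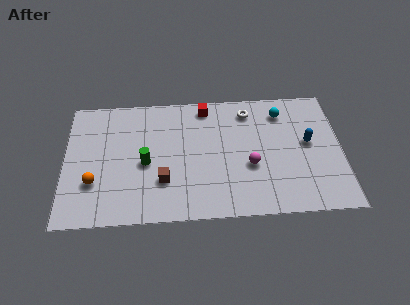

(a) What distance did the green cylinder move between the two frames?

2.9

The green cylinder was near (5.8, 1.4) before and (4.1, 3.7) after, so it travelled √(1.7² + 2.3²) ≈ 2.9 units.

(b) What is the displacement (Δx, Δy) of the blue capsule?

(-0.3, -1.9)

From the two frames, the blue capsule sits at roughly (12.7, 6.4) before and (12.4, 4.5) after.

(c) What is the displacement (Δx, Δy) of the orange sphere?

(-0.5, 0.7)

The orange sphere started near (2.0, 1.9) and ended near (1.5, 2.6).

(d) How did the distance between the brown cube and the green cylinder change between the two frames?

-1.2

Before: roughly 2.7 units apart; after: 1.5. That's 1.2 units closer together.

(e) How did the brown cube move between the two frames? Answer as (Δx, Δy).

(-0.5, -1.6)

The brown cube started near (5.5, 4.1) and ended near (5.0, 2.5).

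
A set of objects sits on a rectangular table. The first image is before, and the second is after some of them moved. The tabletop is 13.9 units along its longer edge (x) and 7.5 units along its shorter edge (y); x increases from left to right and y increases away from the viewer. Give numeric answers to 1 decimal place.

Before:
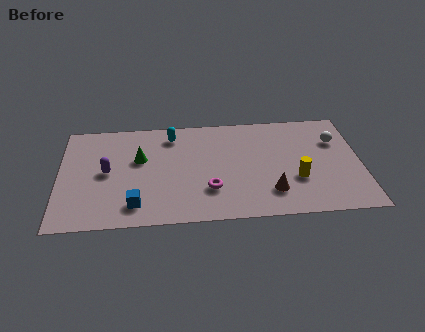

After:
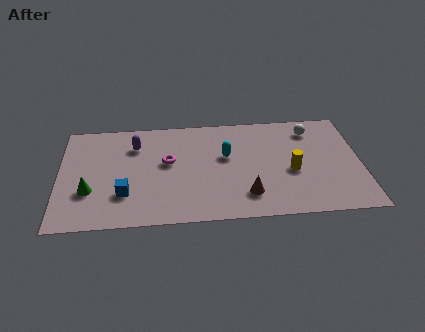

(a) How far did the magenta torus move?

2.8

The magenta torus moved from about (6.9, 2.2) to (5.0, 4.3), a distance of √(1.9² + 2.1²) ≈ 2.8.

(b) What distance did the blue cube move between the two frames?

0.9

The blue cube was near (3.5, 1.4) before and (3.0, 2.2) after, so it travelled √(0.5² + 0.8²) ≈ 0.9 units.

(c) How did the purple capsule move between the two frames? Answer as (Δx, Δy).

(1.3, 1.8)

The purple capsule started near (2.2, 3.8) and ended near (3.5, 5.6).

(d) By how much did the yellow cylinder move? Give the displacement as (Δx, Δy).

(-0.2, 0.6)

The yellow cylinder was at about (10.9, 2.6) and moved to about (10.7, 3.2).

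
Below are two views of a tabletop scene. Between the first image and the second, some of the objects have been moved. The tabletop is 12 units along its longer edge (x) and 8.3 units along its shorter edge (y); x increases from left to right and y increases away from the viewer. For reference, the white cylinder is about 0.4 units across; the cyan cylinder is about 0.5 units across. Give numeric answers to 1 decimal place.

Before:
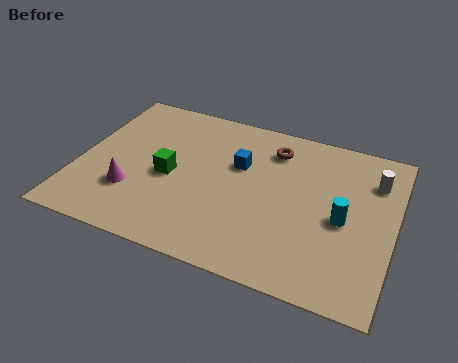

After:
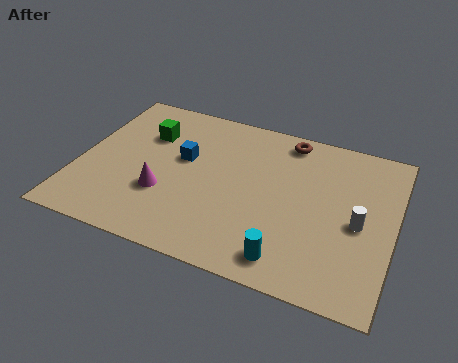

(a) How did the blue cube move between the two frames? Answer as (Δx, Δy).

(-2.1, -0.4)

From the two frames, the blue cube sits at roughly (6.0, 5.3) before and (3.9, 4.9) after.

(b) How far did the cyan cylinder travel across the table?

3.2

The cyan cylinder was near (10.1, 3.8) before and (8.3, 1.2) after, so it travelled √(1.8² + 2.6²) ≈ 3.2 units.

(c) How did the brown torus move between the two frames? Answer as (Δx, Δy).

(0.5, 0.7)

From the two frames, the brown torus sits at roughly (7.2, 6.6) before and (7.7, 7.3) after.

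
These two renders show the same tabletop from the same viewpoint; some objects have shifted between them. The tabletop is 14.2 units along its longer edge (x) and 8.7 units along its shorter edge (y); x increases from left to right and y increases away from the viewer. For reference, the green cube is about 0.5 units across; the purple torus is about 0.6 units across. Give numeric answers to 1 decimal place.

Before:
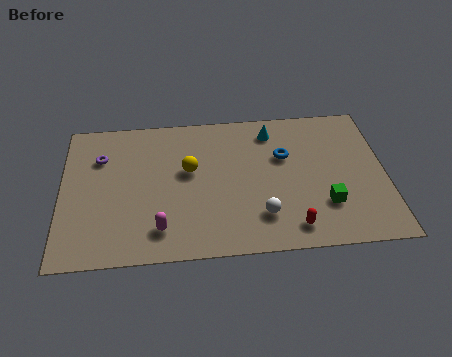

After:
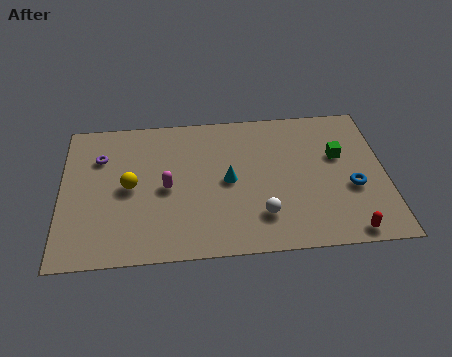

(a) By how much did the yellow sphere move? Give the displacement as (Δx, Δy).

(-2.6, -0.8)

The yellow sphere started near (5.6, 5.1) and ended near (3.0, 4.3).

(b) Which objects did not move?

the white sphere and the purple torus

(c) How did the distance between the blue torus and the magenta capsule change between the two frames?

+1.4

The distance was about 6.7 in the first image and 8.1 in the second, so they moved 1.4 units further apart.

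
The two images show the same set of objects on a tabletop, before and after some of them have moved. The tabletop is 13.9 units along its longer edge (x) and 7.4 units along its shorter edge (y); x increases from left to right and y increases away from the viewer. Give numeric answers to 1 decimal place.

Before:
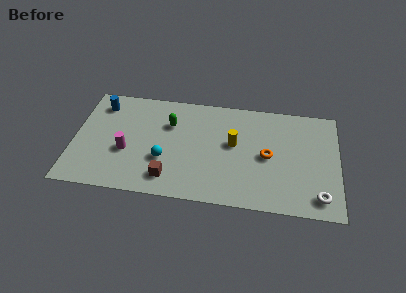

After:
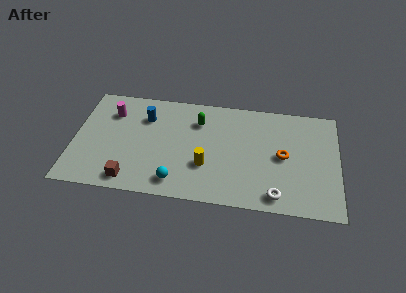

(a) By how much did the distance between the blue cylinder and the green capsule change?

-1.0

They were about 3.8 units apart before and 2.8 after — 1.0 units closer together.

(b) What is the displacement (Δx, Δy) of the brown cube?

(-2.0, -0.4)

The brown cube was at about (5.1, 1.4) and moved to about (3.1, 1.0).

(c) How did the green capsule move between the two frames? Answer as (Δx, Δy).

(1.5, 0.4)

The green capsule was at about (5.0, 5.1) and moved to about (6.5, 5.5).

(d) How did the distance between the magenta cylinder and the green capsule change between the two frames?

+1.5

They were about 3.1 units apart before and 4.6 after — 1.5 units further apart.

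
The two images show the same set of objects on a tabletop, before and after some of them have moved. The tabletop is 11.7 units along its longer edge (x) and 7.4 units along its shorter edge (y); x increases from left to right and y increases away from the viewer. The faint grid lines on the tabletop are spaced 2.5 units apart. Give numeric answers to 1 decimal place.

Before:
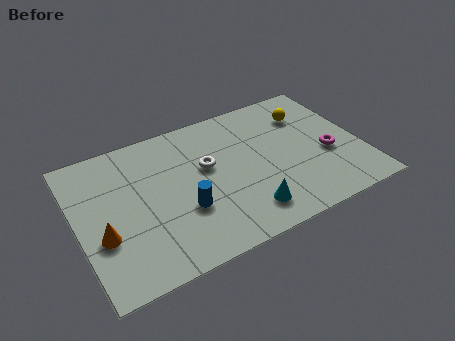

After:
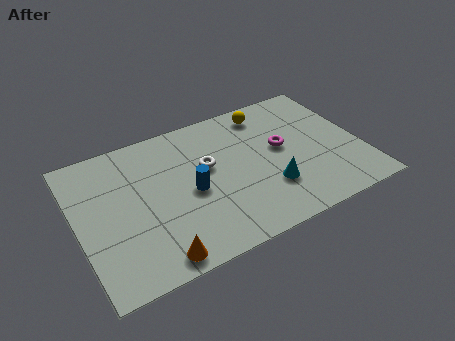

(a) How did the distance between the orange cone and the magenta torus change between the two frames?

-2.8

Before: roughly 9.4 units apart; after: 6.6. That's 2.8 units closer together.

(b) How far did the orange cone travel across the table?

2.7

From (0.9, 2.7) to (2.8, 0.8), the orange cone covered √(1.9² + 1.9²) ≈ 2.7 units.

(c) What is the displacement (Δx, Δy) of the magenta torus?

(-1.8, 1.1)

From the two frames, the magenta torus sits at roughly (10.3, 3.0) before and (8.5, 4.1) after.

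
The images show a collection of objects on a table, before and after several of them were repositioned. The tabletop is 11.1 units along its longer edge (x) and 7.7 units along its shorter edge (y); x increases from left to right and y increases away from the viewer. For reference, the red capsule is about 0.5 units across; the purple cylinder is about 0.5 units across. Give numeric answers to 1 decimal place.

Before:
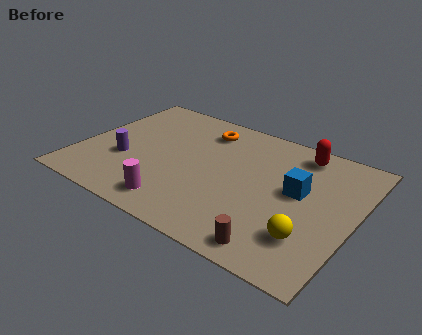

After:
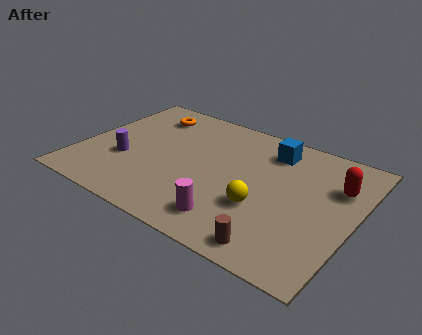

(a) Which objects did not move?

the purple cylinder and the brown cylinder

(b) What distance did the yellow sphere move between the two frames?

2.1

The yellow sphere was near (9.6, 2.0) before and (7.6, 2.7) after, so it travelled √(2.0² + 0.7²) ≈ 2.1 units.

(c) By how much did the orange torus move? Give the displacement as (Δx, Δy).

(-2.4, 0.0)

From the two frames, the orange torus sits at roughly (4.6, 6.2) before and (2.2, 6.2) after.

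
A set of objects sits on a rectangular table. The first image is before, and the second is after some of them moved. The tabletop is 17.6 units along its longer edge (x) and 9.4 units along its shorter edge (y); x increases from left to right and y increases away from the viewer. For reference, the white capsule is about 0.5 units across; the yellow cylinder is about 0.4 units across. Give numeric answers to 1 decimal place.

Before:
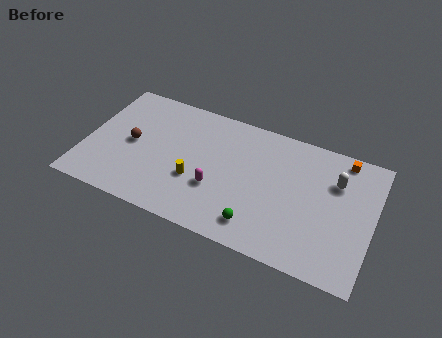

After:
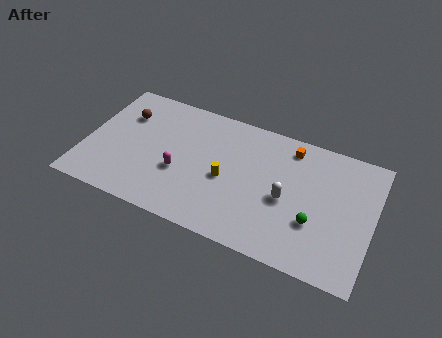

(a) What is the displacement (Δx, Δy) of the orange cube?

(-3.2, -0.4)

The orange cube was at about (15.5, 8.4) and moved to about (12.3, 8.0).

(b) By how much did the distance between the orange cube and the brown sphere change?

-2.9

The distance was about 13.2 in the first image and 10.3 in the second, so they moved 2.9 units closer together.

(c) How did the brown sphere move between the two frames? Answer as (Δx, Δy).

(-0.7, 2.0)

From the two frames, the brown sphere sits at roughly (2.8, 4.7) before and (2.1, 6.7) after.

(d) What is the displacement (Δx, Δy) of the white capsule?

(-2.8, -2.4)

The white capsule started near (15.2, 6.6) and ended near (12.4, 4.2).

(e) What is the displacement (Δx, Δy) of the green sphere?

(3.3, 1.5)

The green sphere started near (10.9, 1.7) and ended near (14.2, 3.2).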